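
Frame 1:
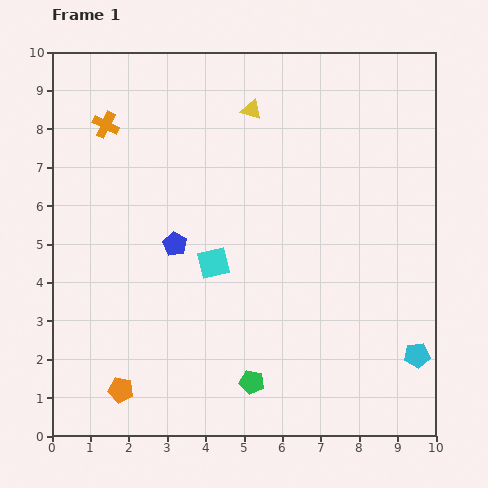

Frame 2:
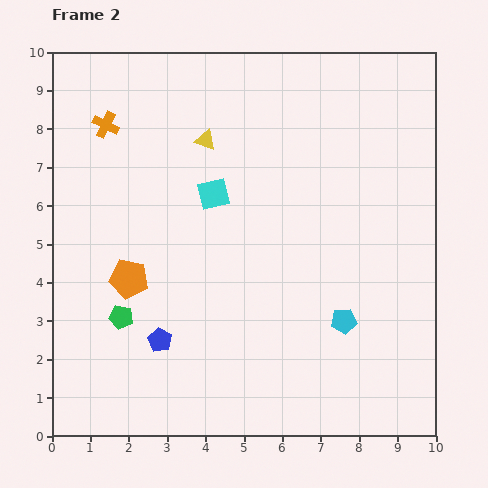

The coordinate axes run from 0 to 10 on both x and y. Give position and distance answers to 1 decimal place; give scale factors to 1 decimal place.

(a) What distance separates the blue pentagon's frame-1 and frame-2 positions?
2.5

The blue pentagon moved from (3.2, 5.0) to (2.8, 2.5), a distance of √(0.4² + 2.5²) ≈ 2.5.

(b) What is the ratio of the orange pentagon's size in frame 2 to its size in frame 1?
1.6×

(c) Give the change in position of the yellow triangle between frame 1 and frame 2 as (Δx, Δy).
(-1.2, -0.8)

The yellow triangle was at (5.2, 8.5) in frame 1 and (4.0, 7.7) in frame 2.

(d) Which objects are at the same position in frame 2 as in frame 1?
the orange cross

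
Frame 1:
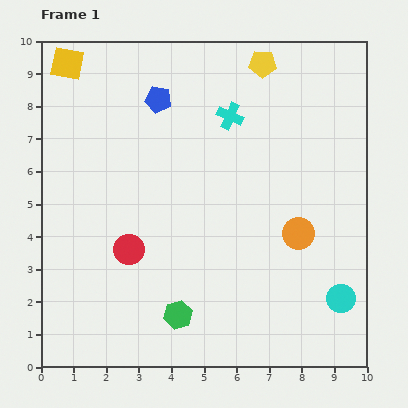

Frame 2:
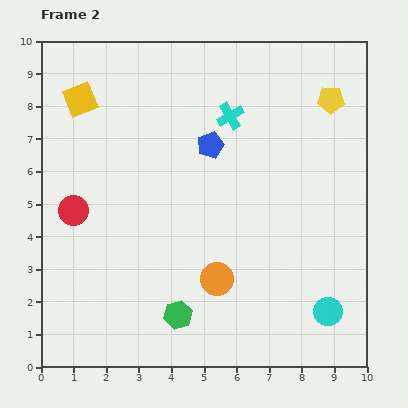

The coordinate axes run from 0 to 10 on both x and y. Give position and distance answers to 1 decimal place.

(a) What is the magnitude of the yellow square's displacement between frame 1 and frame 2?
1.2

The yellow square moved from (0.8, 9.3) to (1.2, 8.2), a distance of √(0.4² + 1.1²) ≈ 1.2.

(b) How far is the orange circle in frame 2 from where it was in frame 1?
2.9

The orange circle moved from (7.9, 4.1) to (5.4, 2.7), a distance of √(2.5² + 1.4²) ≈ 2.9.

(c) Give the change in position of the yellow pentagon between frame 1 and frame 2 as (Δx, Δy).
(2.1, -1.1)

The yellow pentagon was at (6.8, 9.3) in frame 1 and (8.9, 8.2) in frame 2.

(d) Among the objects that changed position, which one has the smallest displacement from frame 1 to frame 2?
the cyan circle

(moved 0.6)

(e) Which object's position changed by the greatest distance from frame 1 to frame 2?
the orange circle

(moved 2.9; next 2.4)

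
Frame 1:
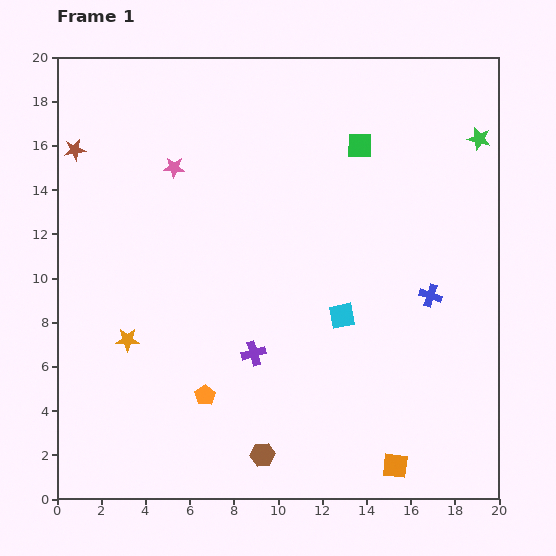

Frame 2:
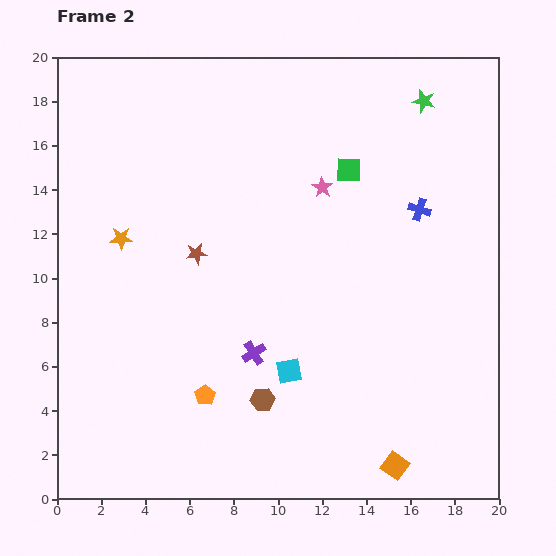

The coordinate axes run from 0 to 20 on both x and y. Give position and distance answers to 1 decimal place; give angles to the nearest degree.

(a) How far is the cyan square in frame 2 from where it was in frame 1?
3.5

The cyan square moved from (12.9, 8.3) to (10.5, 5.8), a distance of √(2.4² + 2.5²) ≈ 3.5.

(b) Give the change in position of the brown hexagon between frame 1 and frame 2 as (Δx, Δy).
(0.0, 2.5)

The brown hexagon was at (9.3, 2.0) in frame 1 and (9.3, 4.5) in frame 2.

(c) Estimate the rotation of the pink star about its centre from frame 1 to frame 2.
30° clockwise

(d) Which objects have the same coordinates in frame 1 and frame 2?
the purple cross, the orange square, the orange pentagon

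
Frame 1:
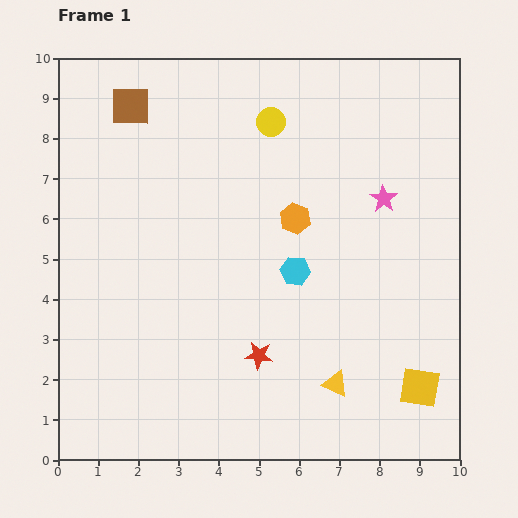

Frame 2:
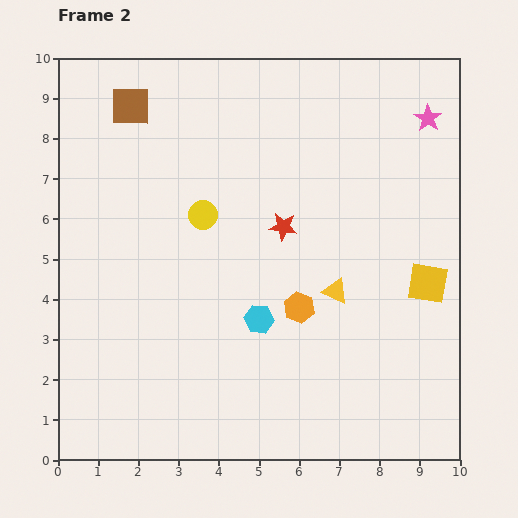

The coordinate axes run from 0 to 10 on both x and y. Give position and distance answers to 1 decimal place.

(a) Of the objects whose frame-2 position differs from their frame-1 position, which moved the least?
the cyan hexagon

(moved 1.5)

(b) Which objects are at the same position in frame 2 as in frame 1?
the brown square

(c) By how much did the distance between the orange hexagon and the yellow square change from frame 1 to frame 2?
-1.9

Distance in frame 1: 5.2. Distance in frame 2: 3.3.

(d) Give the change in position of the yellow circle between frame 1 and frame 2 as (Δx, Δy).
(-1.7, -2.3)

The yellow circle was at (5.3, 8.4) in frame 1 and (3.6, 6.1) in frame 2.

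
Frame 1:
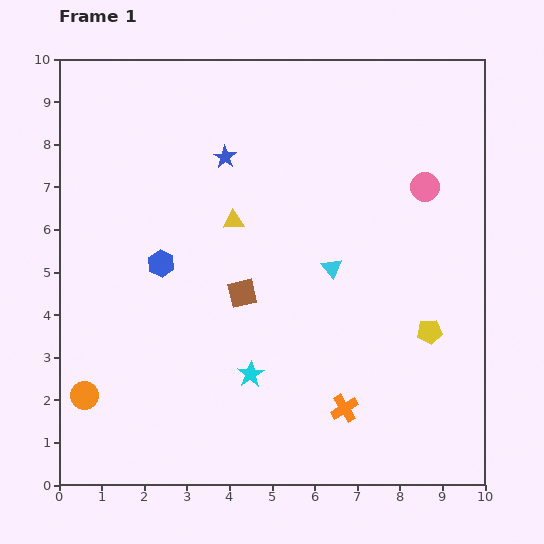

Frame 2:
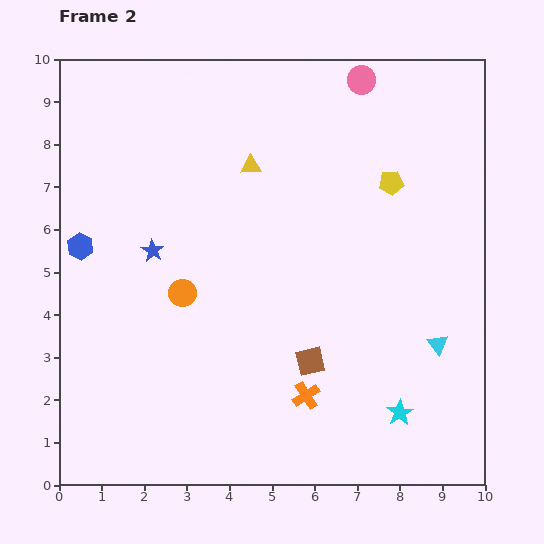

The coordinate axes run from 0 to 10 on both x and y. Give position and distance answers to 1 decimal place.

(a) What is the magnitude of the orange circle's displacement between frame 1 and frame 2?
3.3

The orange circle moved from (0.6, 2.1) to (2.9, 4.5), a distance of √(2.3² + 2.4²) ≈ 3.3.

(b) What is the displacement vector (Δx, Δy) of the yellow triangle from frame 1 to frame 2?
(0.4, 1.3)

The yellow triangle was at (4.1, 6.2) in frame 1 and (4.5, 7.5) in frame 2.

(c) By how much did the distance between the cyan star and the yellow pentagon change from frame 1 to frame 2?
+1.1

Distance in frame 1: 4.3. Distance in frame 2: 5.4.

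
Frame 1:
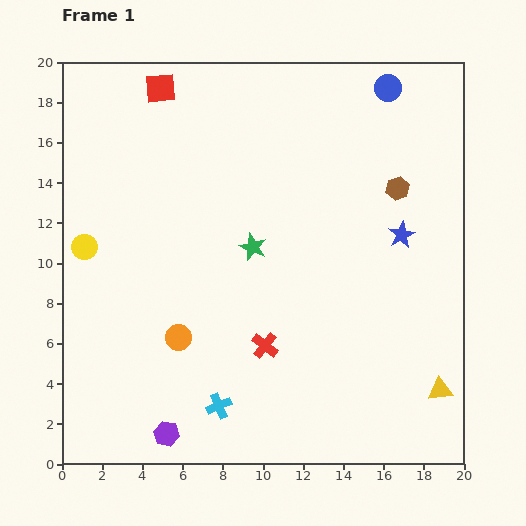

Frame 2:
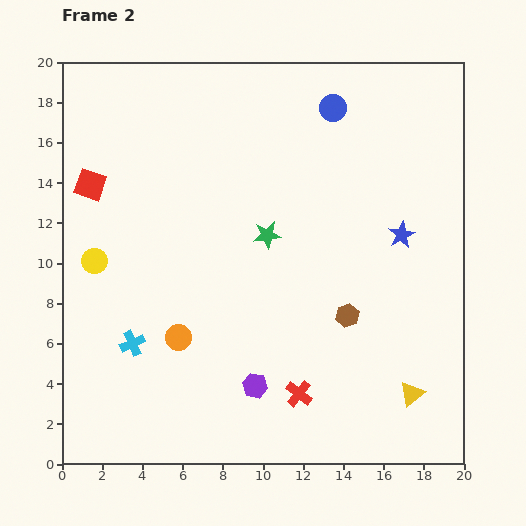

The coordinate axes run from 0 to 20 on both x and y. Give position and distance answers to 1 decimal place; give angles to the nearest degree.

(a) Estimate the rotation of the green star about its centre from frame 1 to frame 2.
29° counter-clockwise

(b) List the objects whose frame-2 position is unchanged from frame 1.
the blue star, the orange circle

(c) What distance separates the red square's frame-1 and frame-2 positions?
5.9

The red square moved from (4.9, 18.7) to (1.4, 13.9), a distance of √(3.5² + 4.8²) ≈ 5.9.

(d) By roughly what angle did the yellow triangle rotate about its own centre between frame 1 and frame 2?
34° counter-clockwise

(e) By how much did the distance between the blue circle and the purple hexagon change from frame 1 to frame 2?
-6.1

Distance in frame 1: 20.4. Distance in frame 2: 14.3.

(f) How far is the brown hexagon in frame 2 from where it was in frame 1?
6.8

The brown hexagon moved from (16.7, 13.7) to (14.2, 7.4), a distance of √(2.5² + 6.3²) ≈ 6.8.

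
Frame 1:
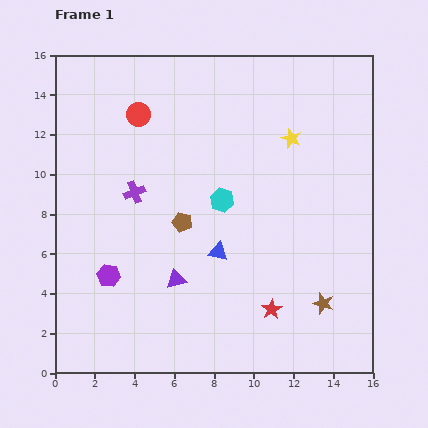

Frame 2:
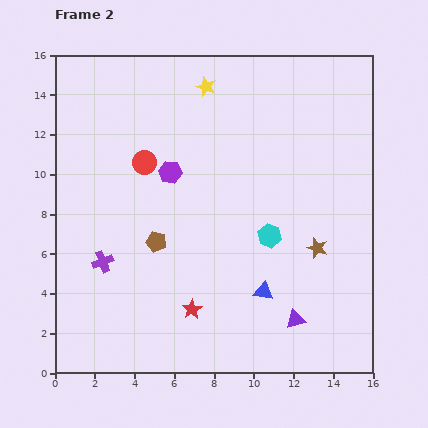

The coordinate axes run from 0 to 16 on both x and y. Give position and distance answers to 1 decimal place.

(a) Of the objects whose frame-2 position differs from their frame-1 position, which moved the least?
the brown pentagon

(moved 1.6)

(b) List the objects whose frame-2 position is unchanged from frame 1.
none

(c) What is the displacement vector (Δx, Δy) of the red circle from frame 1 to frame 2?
(0.3, -2.4)

The red circle was at (4.2, 13.0) in frame 1 and (4.5, 10.6) in frame 2.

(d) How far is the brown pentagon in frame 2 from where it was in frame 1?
1.6

The brown pentagon moved from (6.4, 7.6) to (5.1, 6.6), a distance of √(1.3² + 1.0²) ≈ 1.6.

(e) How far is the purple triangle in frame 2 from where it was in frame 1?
6.3

The purple triangle moved from (6.1, 4.7) to (12.1, 2.7), a distance of √(6.0² + 2.0²) ≈ 6.3.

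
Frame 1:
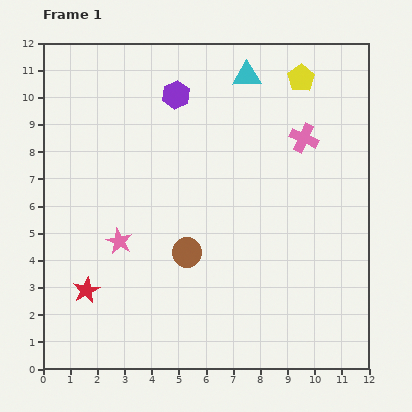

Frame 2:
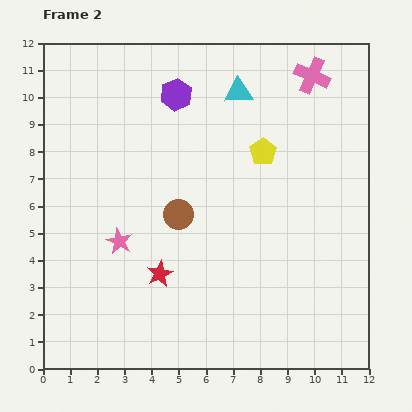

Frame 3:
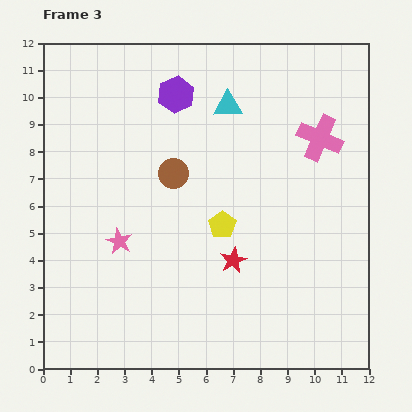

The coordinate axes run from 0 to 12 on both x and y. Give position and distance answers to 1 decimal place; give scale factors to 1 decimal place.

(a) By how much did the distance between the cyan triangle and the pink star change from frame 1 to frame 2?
-0.7

Distance in frame 1: 7.7. Distance in frame 2: 7.0.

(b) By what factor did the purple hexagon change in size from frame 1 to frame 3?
1.3×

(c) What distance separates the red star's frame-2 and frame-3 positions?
2.7

The red star moved from (4.3, 3.5) to (7.0, 4.0), a distance of √(2.7² + 0.5²) ≈ 2.7.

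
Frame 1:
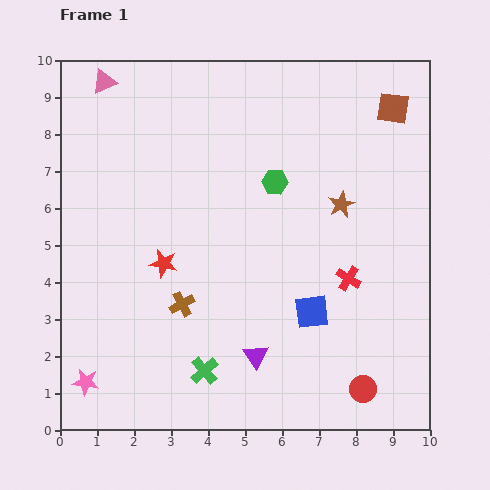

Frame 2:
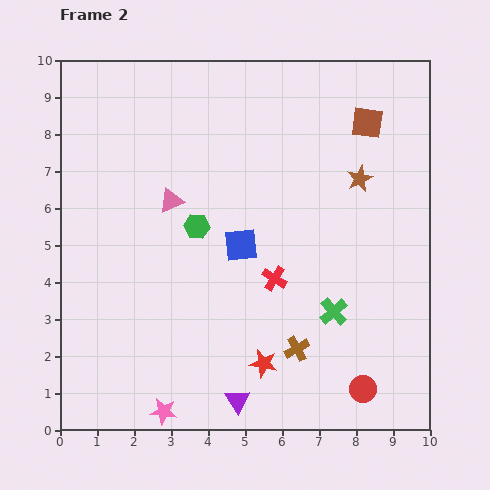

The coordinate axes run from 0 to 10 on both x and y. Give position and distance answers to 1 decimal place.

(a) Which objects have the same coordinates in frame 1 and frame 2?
the red circle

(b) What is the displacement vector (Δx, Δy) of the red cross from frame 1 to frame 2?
(-2.0, 0.0)

The red cross was at (7.8, 4.1) in frame 1 and (5.8, 4.1) in frame 2.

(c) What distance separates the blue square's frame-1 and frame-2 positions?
2.6

The blue square moved from (6.8, 3.2) to (4.9, 5.0), a distance of √(1.9² + 1.8²) ≈ 2.6.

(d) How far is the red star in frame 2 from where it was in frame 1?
3.8

The red star moved from (2.8, 4.5) to (5.5, 1.8), a distance of √(2.7² + 2.7²) ≈ 3.8.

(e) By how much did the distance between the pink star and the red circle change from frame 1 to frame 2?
-2.1

Distance in frame 1: 7.5. Distance in frame 2: 5.4.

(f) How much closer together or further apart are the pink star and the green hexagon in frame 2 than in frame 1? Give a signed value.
-2.3

Distance in frame 1: 7.4. Distance in frame 2: 5.1.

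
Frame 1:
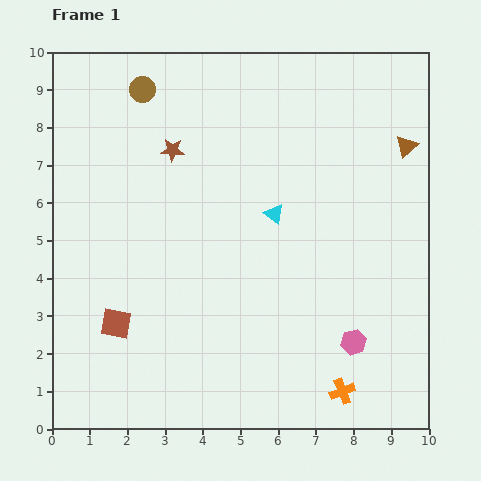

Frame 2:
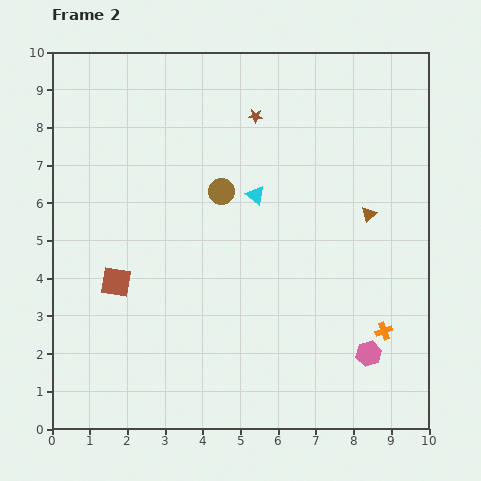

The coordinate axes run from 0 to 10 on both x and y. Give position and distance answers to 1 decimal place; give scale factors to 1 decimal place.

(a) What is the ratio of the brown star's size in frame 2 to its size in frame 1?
0.6×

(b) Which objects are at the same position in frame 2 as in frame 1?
none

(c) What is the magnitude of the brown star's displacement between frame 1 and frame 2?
2.4

The brown star moved from (3.2, 7.4) to (5.4, 8.3), a distance of √(2.2² + 0.9²) ≈ 2.4.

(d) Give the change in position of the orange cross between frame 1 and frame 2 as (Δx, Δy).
(1.1, 1.6)

The orange cross was at (7.7, 1.0) in frame 1 and (8.8, 2.6) in frame 2.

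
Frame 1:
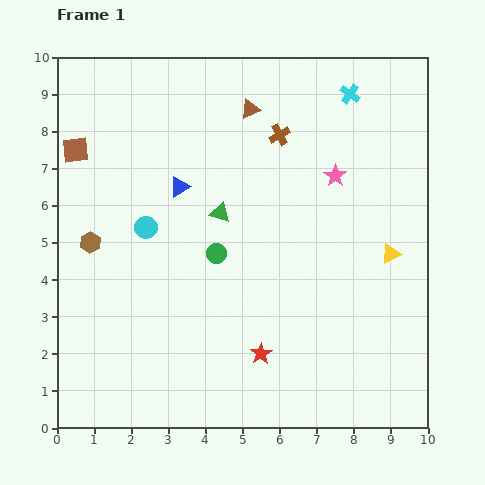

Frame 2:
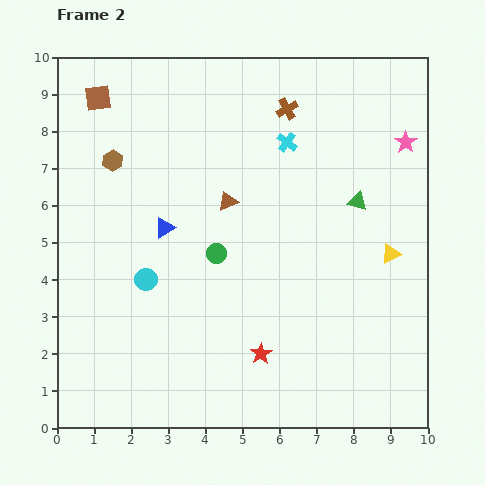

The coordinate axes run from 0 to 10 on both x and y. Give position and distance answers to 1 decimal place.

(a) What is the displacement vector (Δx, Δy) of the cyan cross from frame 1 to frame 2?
(-1.7, -1.3)

The cyan cross was at (7.9, 9.0) in frame 1 and (6.2, 7.7) in frame 2.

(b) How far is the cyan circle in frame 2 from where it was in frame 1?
1.4

The cyan circle moved from (2.4, 5.4) to (2.4, 4.0), a distance of √(0.0² + 1.4²) ≈ 1.4.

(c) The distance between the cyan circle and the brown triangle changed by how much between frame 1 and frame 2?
-1.3

Distance in frame 1: 4.3. Distance in frame 2: 3.0.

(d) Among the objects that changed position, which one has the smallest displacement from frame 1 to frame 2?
the brown cross

(moved 0.7)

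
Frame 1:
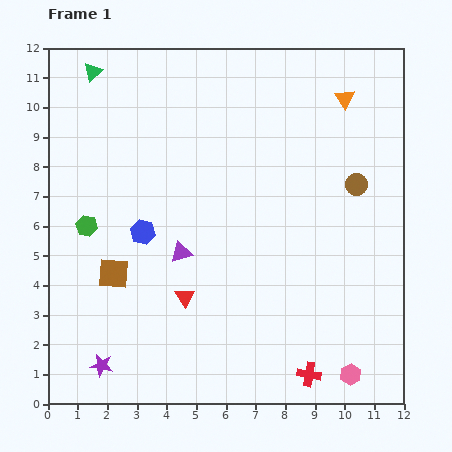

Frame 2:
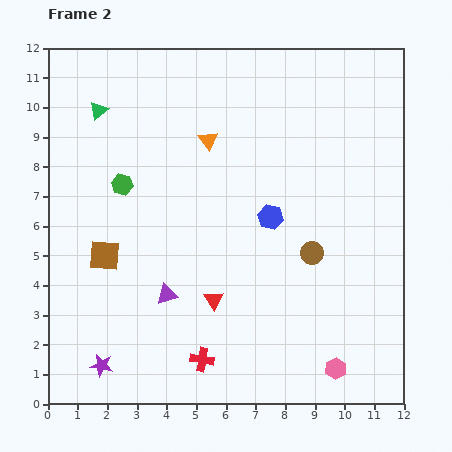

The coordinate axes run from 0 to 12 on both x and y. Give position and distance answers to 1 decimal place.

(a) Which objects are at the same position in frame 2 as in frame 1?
the purple star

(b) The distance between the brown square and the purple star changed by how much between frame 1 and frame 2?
+0.6

Distance in frame 1: 3.1. Distance in frame 2: 3.7.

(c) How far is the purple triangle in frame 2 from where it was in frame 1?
1.5

The purple triangle moved from (4.5, 5.1) to (4.0, 3.7), a distance of √(0.5² + 1.4²) ≈ 1.5.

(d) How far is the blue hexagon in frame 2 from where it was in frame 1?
4.3

The blue hexagon moved from (3.2, 5.8) to (7.5, 6.3), a distance of √(4.3² + 0.5²) ≈ 4.3.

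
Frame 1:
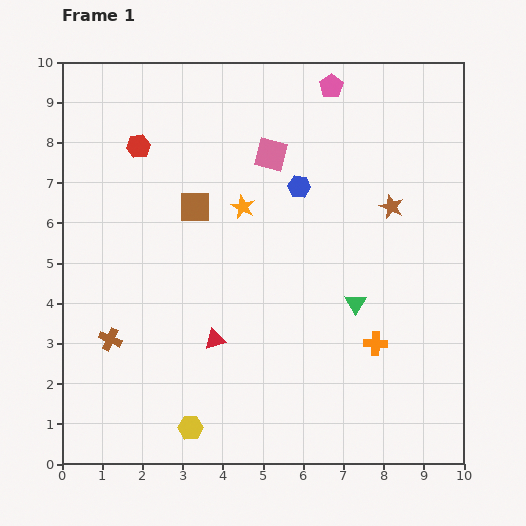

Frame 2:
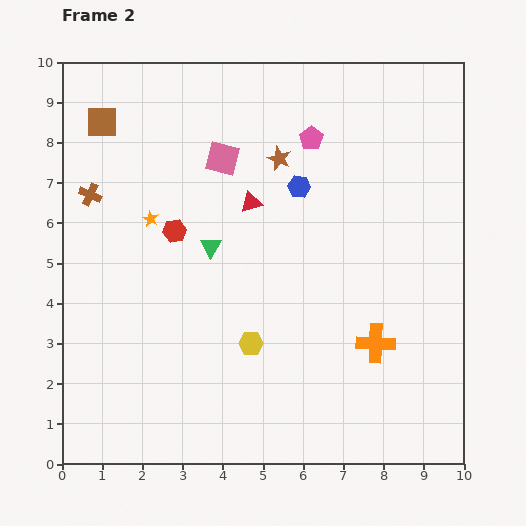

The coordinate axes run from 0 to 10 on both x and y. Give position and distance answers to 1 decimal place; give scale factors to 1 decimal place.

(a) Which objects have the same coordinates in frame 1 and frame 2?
the orange cross, the blue hexagon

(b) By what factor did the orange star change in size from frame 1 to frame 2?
0.7×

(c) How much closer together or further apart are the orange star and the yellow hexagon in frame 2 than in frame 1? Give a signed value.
-1.7

Distance in frame 1: 5.7. Distance in frame 2: 4.0.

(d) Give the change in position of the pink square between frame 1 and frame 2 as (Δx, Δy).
(-1.2, -0.1)

The pink square was at (5.2, 7.7) in frame 1 and (4.0, 7.6) in frame 2.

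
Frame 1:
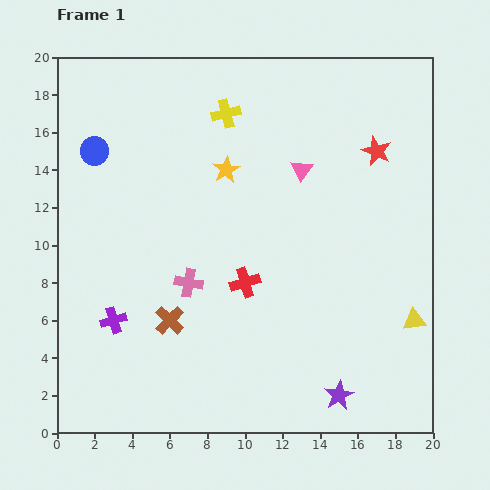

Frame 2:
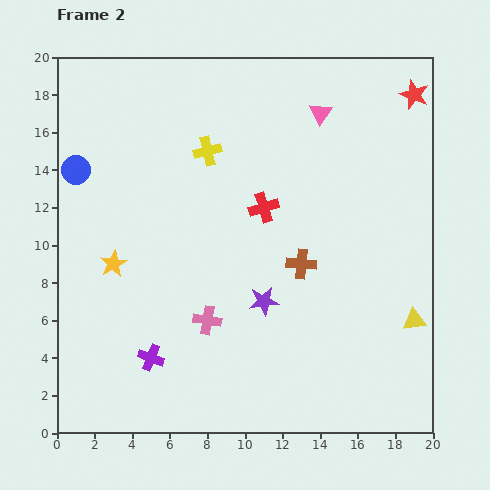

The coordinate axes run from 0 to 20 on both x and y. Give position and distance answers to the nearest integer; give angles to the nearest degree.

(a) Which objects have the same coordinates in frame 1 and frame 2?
the yellow triangle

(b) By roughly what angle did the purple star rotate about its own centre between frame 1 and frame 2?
22° clockwise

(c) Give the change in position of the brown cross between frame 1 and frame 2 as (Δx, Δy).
(7, 3)

The brown cross was at (6, 6) in frame 1 and (13, 9) in frame 2.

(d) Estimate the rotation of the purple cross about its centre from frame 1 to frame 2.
38° clockwise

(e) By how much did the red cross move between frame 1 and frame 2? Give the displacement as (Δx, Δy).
(1, 4)

The red cross was at (10, 8) in frame 1 and (11, 12) in frame 2.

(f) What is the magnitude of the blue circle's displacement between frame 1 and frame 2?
1

The blue circle moved from (2, 15) to (1, 14), a distance of √(1² + 1²) ≈ 1.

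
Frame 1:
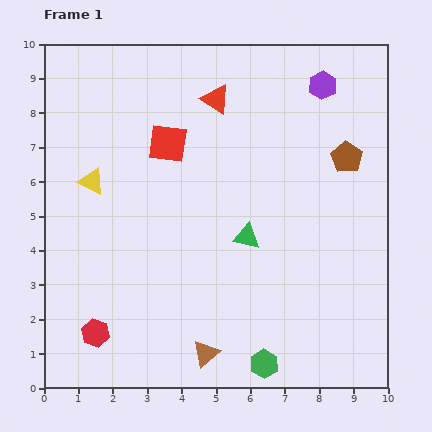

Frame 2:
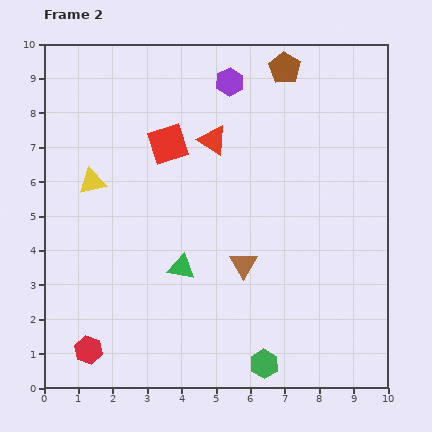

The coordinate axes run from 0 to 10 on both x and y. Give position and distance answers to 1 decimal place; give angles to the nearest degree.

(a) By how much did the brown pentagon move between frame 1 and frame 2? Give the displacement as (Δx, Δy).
(-1.8, 2.6)

The brown pentagon was at (8.8, 6.7) in frame 1 and (7.0, 9.3) in frame 2.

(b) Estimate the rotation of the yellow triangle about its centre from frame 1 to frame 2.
38° counter-clockwise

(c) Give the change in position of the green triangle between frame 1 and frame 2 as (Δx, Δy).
(-1.9, -0.9)

The green triangle was at (5.9, 4.4) in frame 1 and (4.0, 3.5) in frame 2.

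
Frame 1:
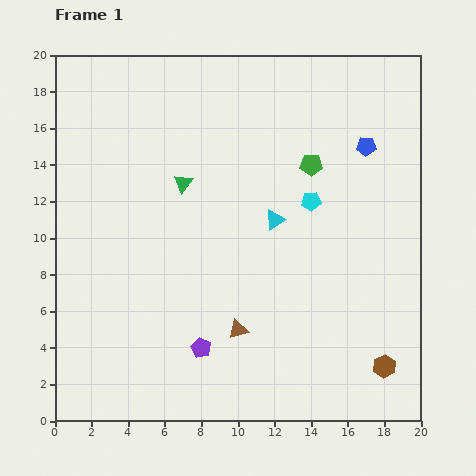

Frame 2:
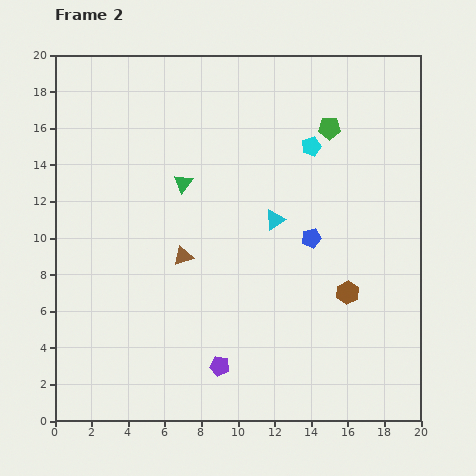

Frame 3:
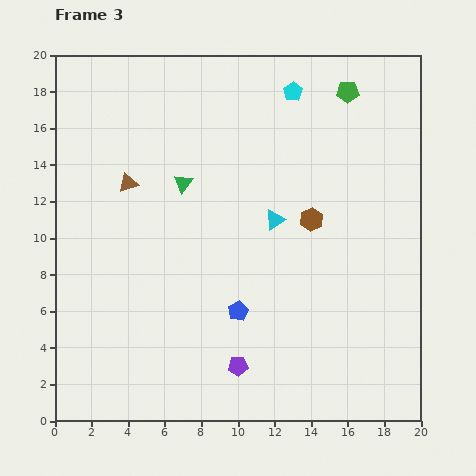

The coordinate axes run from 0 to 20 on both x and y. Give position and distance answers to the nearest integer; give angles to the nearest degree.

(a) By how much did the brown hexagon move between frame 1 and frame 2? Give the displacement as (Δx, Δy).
(-2, 4)

The brown hexagon was at (18, 3) in frame 1 and (16, 7) in frame 2.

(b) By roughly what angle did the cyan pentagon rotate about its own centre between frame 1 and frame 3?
31° counter-clockwise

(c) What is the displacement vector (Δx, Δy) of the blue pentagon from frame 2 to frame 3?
(-4, -4)

The blue pentagon was at (14, 10) in frame 2 and (10, 6) in frame 3.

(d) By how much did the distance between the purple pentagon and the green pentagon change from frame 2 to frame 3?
+2

Distance in frame 2: 14. Distance in frame 3: 16.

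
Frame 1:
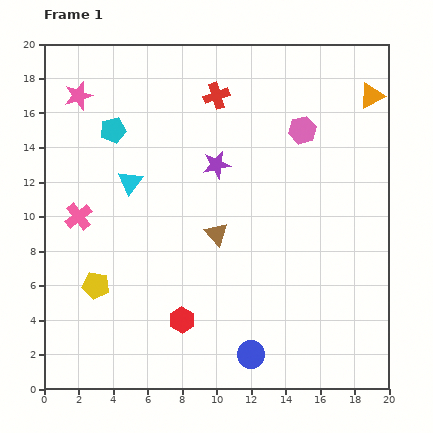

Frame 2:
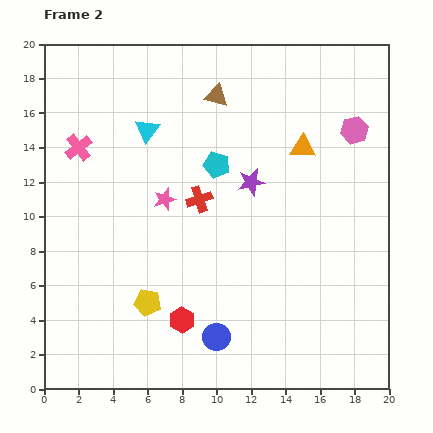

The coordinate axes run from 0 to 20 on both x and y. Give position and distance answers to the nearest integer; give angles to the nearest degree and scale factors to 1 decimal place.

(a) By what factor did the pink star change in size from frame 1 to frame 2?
0.8×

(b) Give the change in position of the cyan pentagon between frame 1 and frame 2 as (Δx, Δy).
(6, -2)

The cyan pentagon was at (4, 15) in frame 1 and (10, 13) in frame 2.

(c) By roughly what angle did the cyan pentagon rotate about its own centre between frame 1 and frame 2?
27° clockwise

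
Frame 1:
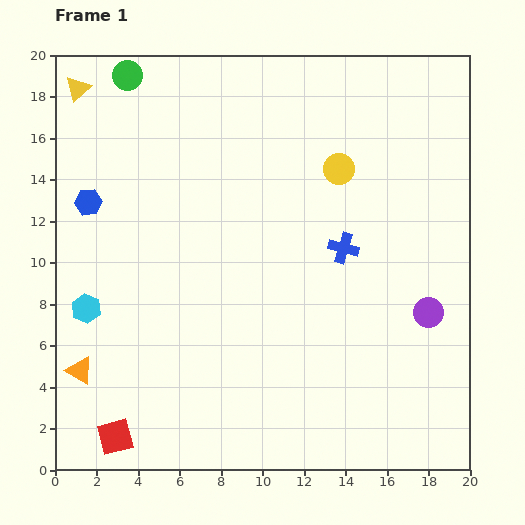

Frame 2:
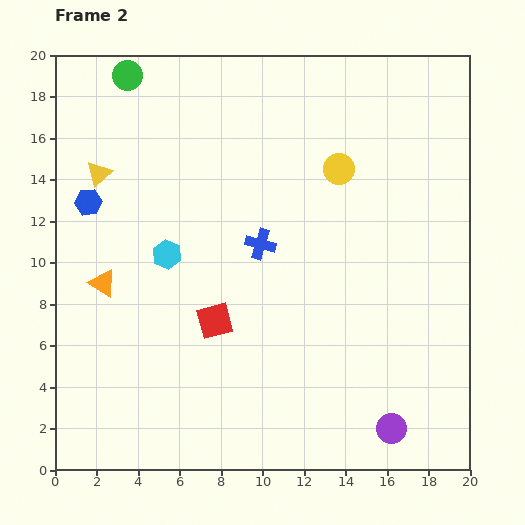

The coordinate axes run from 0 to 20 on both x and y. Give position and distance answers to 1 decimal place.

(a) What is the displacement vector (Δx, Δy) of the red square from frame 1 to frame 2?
(4.8, 5.6)

The red square was at (2.9, 1.6) in frame 1 and (7.7, 7.2) in frame 2.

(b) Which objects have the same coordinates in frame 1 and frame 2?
the yellow circle, the green circle, the blue hexagon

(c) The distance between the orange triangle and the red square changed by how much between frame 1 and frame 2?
+2.1

Distance in frame 1: 3.6. Distance in frame 2: 5.7.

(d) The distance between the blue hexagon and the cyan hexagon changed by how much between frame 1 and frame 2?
-0.6

Distance in frame 1: 5.1. Distance in frame 2: 4.5.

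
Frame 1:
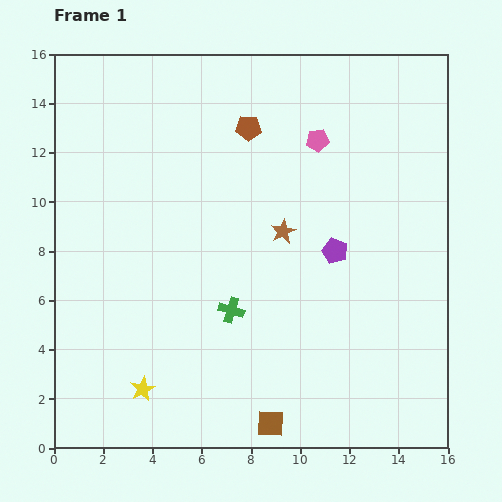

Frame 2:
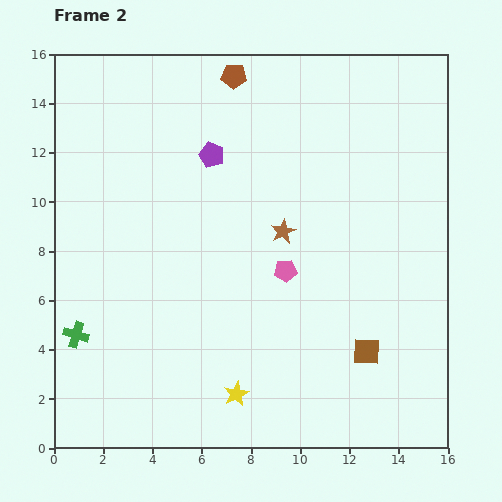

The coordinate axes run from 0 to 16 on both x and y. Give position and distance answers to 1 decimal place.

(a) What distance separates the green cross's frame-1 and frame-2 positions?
6.4

The green cross moved from (7.2, 5.6) to (0.9, 4.6), a distance of √(6.3² + 1.0²) ≈ 6.4.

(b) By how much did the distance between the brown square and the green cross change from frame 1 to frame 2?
+6.9

Distance in frame 1: 4.9. Distance in frame 2: 11.8.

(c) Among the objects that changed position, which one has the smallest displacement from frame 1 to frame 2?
the brown pentagon

(moved 2.2)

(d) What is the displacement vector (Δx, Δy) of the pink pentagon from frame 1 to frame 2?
(-1.3, -5.3)

The pink pentagon was at (10.7, 12.5) in frame 1 and (9.4, 7.2) in frame 2.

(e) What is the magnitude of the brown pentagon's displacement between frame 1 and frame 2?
2.2

The brown pentagon moved from (7.9, 13.0) to (7.3, 15.1), a distance of √(0.6² + 2.1²) ≈ 2.2.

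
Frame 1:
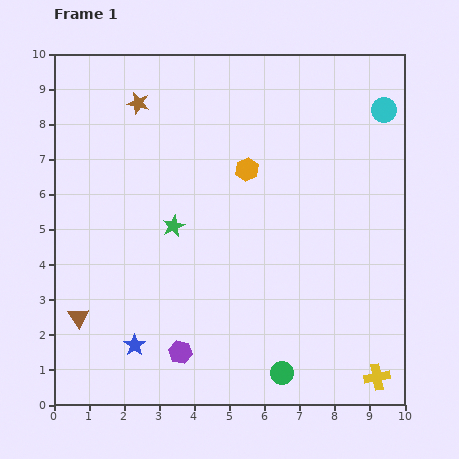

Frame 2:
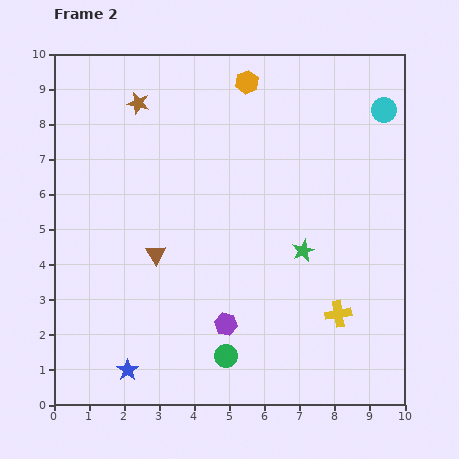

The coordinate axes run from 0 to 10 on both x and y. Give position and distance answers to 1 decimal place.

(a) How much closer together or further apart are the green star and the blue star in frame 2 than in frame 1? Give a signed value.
+2.4

Distance in frame 1: 3.6. Distance in frame 2: 6.0.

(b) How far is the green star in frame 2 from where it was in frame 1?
3.8

The green star moved from (3.4, 5.1) to (7.1, 4.4), a distance of √(3.7² + 0.7²) ≈ 3.8.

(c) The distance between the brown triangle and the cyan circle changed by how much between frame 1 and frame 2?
-2.8

Distance in frame 1: 10.5. Distance in frame 2: 7.7.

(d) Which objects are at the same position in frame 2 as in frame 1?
the cyan circle, the brown star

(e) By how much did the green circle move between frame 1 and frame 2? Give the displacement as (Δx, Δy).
(-1.6, 0.5)

The green circle was at (6.5, 0.9) in frame 1 and (4.9, 1.4) in frame 2.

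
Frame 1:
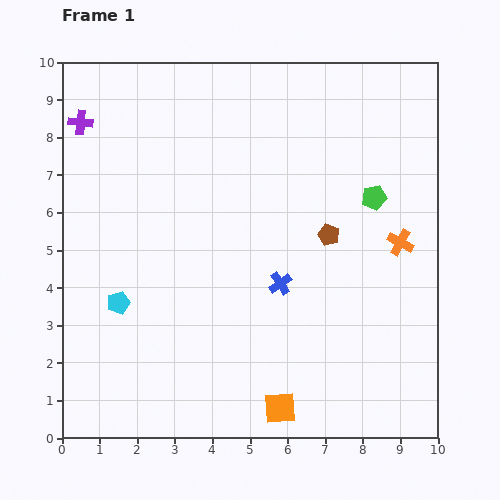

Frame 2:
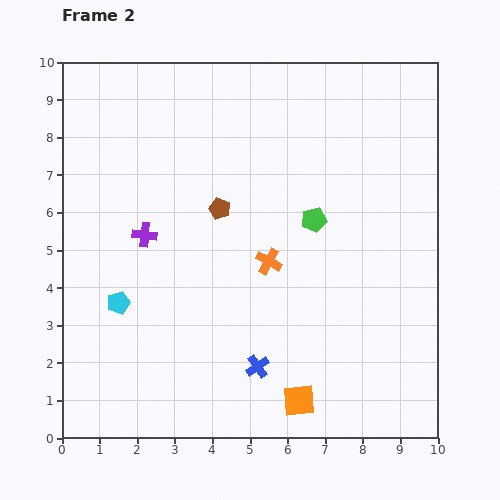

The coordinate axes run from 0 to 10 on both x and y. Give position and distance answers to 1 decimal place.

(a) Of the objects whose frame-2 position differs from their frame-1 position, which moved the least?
the orange square

(moved 0.5)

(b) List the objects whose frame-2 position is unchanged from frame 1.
the cyan pentagon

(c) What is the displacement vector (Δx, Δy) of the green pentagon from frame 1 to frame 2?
(-1.6, -0.6)

The green pentagon was at (8.3, 6.4) in frame 1 and (6.7, 5.8) in frame 2.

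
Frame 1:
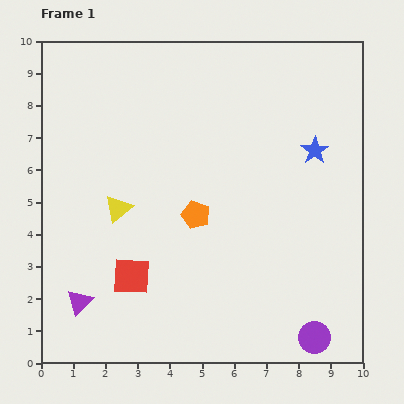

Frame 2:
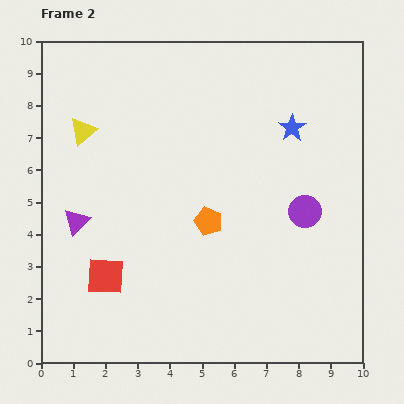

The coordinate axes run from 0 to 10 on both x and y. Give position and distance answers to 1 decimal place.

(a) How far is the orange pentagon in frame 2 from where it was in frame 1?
0.4

The orange pentagon moved from (4.8, 4.6) to (5.2, 4.4), a distance of √(0.4² + 0.2²) ≈ 0.4.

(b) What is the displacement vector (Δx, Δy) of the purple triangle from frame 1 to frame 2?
(-0.1, 2.5)

The purple triangle was at (1.2, 1.9) in frame 1 and (1.1, 4.4) in frame 2.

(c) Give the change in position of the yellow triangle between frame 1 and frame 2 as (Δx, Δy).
(-1.1, 2.4)

The yellow triangle was at (2.4, 4.8) in frame 1 and (1.3, 7.2) in frame 2.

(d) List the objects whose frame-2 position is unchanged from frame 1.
none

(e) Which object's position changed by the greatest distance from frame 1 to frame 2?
the purple circle

(moved 3.9; next 2.6)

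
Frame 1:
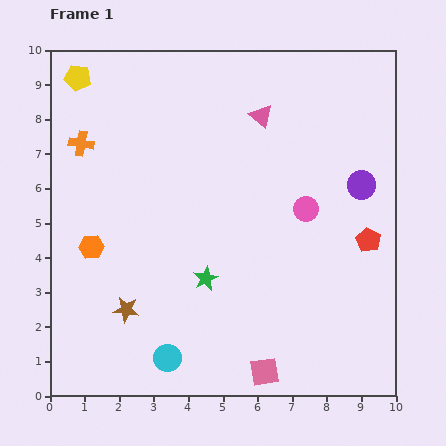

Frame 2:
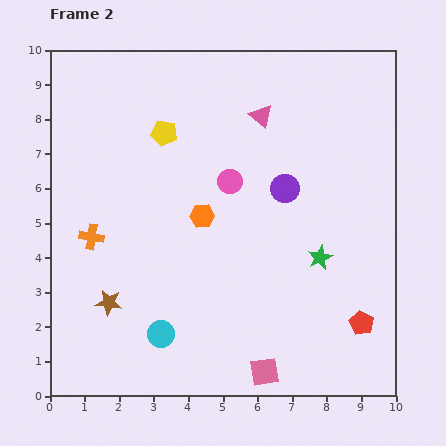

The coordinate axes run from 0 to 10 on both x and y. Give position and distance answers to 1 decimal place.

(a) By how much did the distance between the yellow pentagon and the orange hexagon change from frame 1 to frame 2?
-2.3

Distance in frame 1: 4.9. Distance in frame 2: 2.6.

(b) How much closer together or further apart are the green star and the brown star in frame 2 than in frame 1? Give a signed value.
+3.7

Distance in frame 1: 2.5. Distance in frame 2: 6.2.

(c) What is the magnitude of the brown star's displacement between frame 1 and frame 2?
0.5

The brown star moved from (2.2, 2.5) to (1.7, 2.7), a distance of √(0.5² + 0.2²) ≈ 0.5.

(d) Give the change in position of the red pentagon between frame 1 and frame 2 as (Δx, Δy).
(-0.2, -2.4)

The red pentagon was at (9.2, 4.5) in frame 1 and (9.0, 2.1) in frame 2.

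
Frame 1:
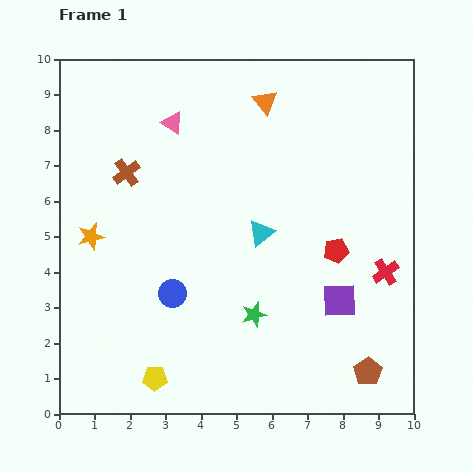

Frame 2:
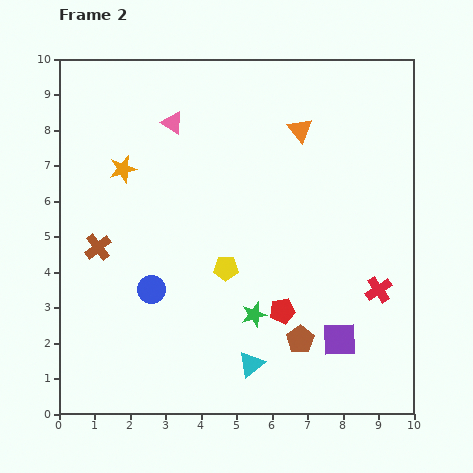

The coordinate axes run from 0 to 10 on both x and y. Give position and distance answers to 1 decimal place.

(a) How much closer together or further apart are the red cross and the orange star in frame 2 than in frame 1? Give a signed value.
-0.4

Distance in frame 1: 8.4. Distance in frame 2: 8.0.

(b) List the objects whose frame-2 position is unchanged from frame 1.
the pink triangle, the green star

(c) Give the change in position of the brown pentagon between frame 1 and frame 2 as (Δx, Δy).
(-1.9, 0.9)

The brown pentagon was at (8.7, 1.2) in frame 1 and (6.8, 2.1) in frame 2.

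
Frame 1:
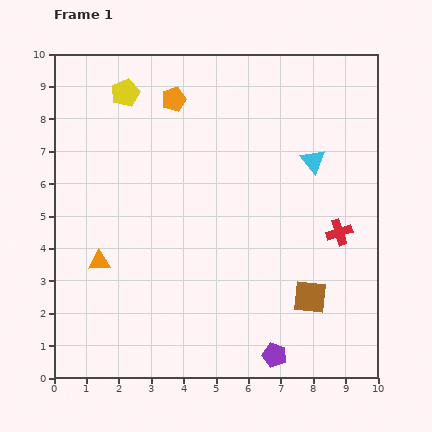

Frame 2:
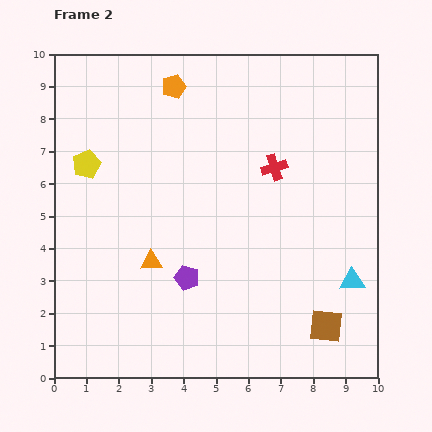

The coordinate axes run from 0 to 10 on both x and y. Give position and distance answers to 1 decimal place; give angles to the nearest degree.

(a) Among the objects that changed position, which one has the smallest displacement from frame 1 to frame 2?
the orange pentagon

(moved 0.4)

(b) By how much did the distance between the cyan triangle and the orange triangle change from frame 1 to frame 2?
-1.1

Distance in frame 1: 7.3. Distance in frame 2: 6.2.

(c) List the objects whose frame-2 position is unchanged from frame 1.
none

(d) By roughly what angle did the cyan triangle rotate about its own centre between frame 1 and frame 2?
54° counter-clockwise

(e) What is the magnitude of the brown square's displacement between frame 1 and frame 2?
1.0

The brown square moved from (7.9, 2.5) to (8.4, 1.6), a distance of √(0.5² + 0.9²) ≈ 1.0.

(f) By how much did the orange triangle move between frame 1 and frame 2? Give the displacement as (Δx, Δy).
(1.6, 0.0)

The orange triangle was at (1.4, 3.6) in frame 1 and (3.0, 3.6) in frame 2.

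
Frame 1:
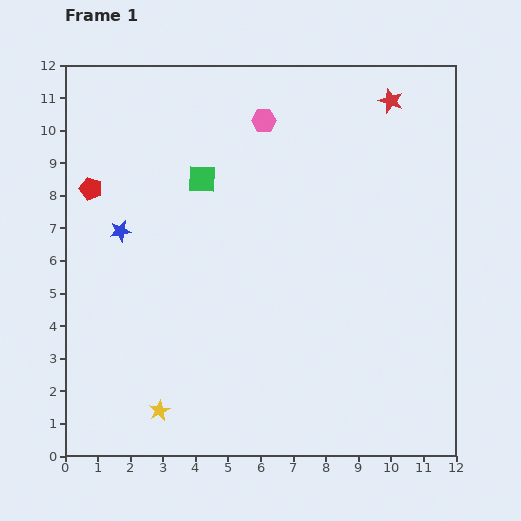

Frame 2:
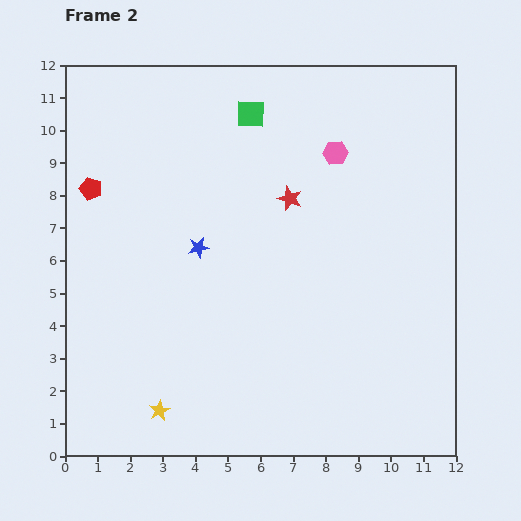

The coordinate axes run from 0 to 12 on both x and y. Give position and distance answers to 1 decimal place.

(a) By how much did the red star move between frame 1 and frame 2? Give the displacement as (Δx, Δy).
(-3.1, -3.0)

The red star was at (10.0, 10.9) in frame 1 and (6.9, 7.9) in frame 2.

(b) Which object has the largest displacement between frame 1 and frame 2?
the red star

(moved 4.3; next 2.5)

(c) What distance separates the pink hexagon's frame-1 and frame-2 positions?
2.4

The pink hexagon moved from (6.1, 10.3) to (8.3, 9.3), a distance of √(2.2² + 1.0²) ≈ 2.4.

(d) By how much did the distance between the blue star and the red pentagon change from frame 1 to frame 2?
+2.2

Distance in frame 1: 1.6. Distance in frame 2: 3.8.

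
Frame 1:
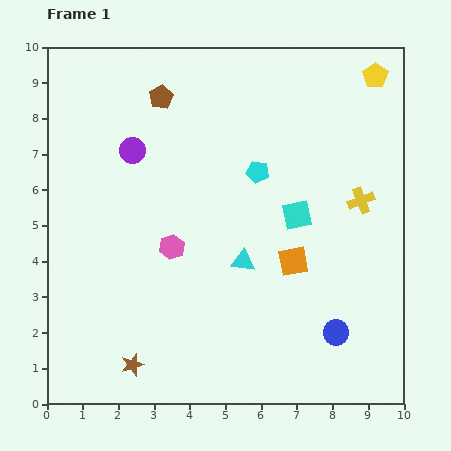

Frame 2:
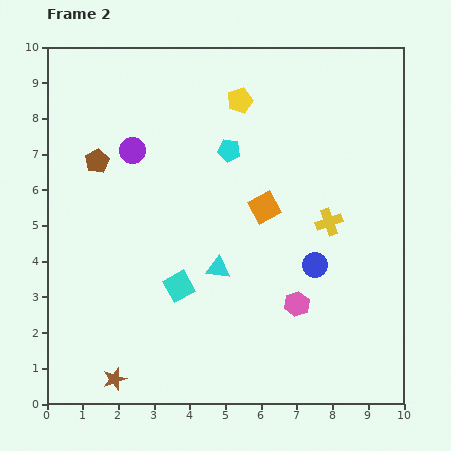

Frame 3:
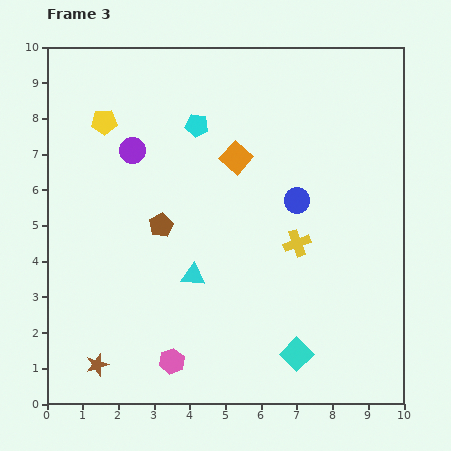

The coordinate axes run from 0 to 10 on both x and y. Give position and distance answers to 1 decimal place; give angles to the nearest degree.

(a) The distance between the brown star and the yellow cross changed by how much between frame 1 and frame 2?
-0.5

Distance in frame 1: 7.9. Distance in frame 2: 7.4.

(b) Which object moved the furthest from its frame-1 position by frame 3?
the yellow pentagon

(moved 7.7; next 3.9)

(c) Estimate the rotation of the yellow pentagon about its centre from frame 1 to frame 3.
31° clockwise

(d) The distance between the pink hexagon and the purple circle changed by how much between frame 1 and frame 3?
+3.1

Distance in frame 1: 2.9. Distance in frame 3: 6.0.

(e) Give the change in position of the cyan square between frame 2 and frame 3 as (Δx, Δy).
(3.3, -1.9)

The cyan square was at (3.7, 3.3) in frame 2 and (7.0, 1.4) in frame 3.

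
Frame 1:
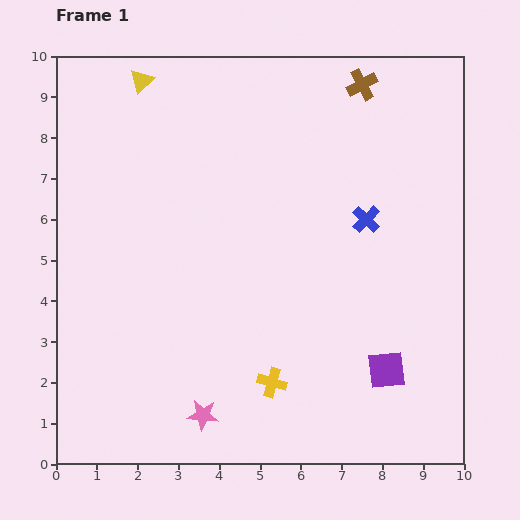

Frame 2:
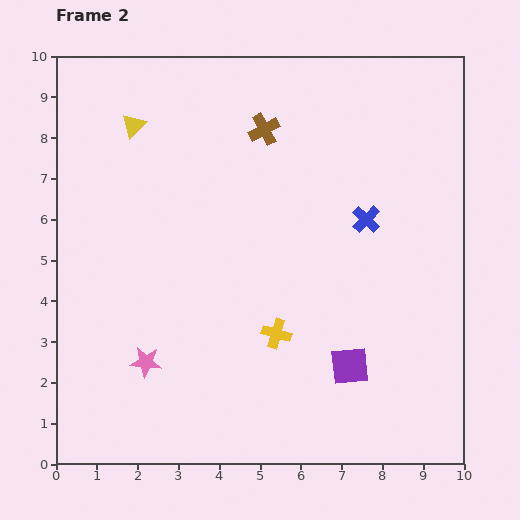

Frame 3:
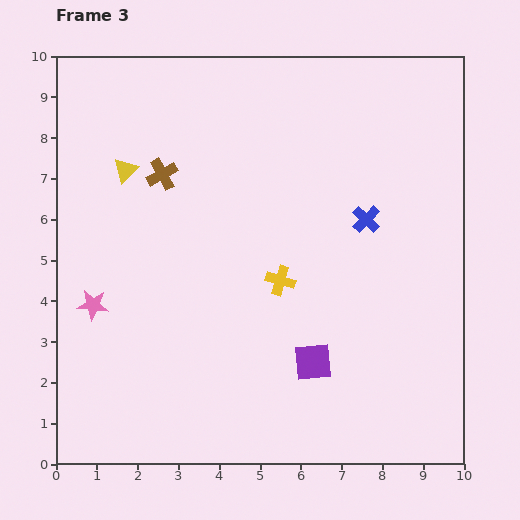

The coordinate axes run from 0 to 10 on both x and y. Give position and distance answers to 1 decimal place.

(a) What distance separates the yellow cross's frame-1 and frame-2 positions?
1.2

The yellow cross moved from (5.3, 2.0) to (5.4, 3.2), a distance of √(0.1² + 1.2²) ≈ 1.2.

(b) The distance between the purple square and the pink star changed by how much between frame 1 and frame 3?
+1.0

Distance in frame 1: 4.6. Distance in frame 3: 5.6.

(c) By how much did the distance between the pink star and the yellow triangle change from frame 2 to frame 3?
-2.4

Distance in frame 2: 5.8. Distance in frame 3: 3.4.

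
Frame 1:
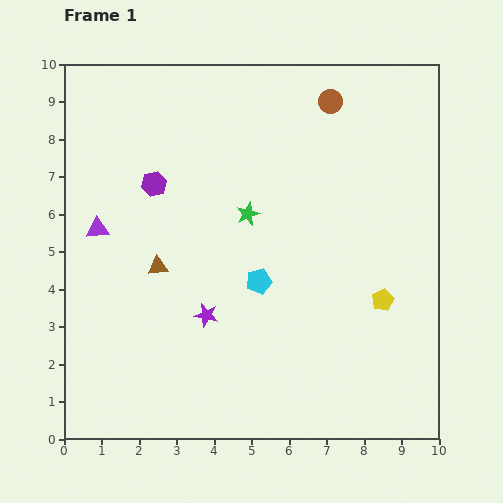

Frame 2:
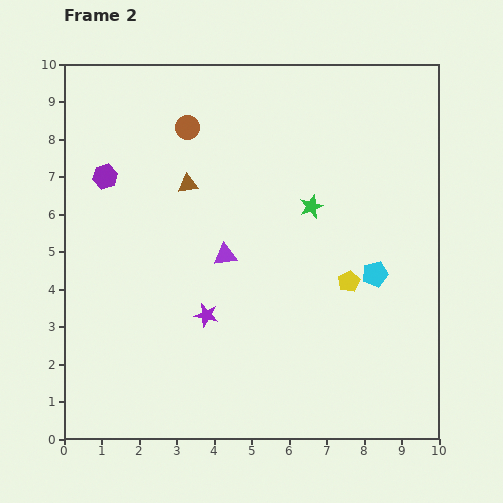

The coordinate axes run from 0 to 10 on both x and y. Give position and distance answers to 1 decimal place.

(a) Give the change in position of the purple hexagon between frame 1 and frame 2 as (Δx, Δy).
(-1.3, 0.2)

The purple hexagon was at (2.4, 6.8) in frame 1 and (1.1, 7.0) in frame 2.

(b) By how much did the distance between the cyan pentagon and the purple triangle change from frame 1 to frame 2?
-0.5

Distance in frame 1: 4.5. Distance in frame 2: 4.0.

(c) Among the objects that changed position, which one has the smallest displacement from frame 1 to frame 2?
the yellow pentagon

(moved 1.0)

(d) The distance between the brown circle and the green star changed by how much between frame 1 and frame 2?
+0.2

Distance in frame 1: 3.7. Distance in frame 2: 3.9.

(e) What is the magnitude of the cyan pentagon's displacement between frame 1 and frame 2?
3.1

The cyan pentagon moved from (5.2, 4.2) to (8.3, 4.4), a distance of √(3.1² + 0.2²) ≈ 3.1.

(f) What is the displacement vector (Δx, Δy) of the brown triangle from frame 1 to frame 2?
(0.8, 2.2)

The brown triangle was at (2.5, 4.6) in frame 1 and (3.3, 6.8) in frame 2.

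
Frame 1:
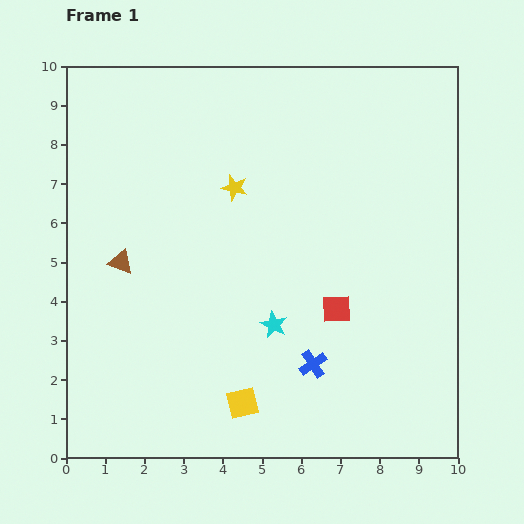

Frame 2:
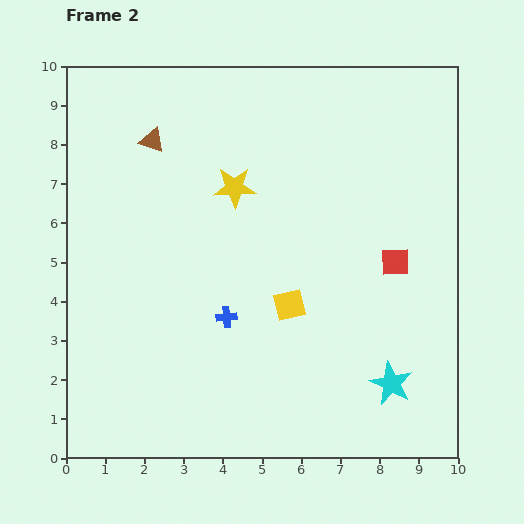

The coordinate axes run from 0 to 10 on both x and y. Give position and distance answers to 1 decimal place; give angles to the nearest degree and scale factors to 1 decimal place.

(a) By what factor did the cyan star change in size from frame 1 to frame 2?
1.6×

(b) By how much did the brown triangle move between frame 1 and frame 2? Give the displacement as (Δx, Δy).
(0.8, 3.1)

The brown triangle was at (1.4, 5.0) in frame 1 and (2.2, 8.1) in frame 2.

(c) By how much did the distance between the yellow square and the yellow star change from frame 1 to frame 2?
-2.2

Distance in frame 1: 5.5. Distance in frame 2: 3.3.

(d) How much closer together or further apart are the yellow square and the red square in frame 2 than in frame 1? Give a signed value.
-0.5

Distance in frame 1: 3.4. Distance in frame 2: 2.9.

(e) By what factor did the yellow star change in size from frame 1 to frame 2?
1.6×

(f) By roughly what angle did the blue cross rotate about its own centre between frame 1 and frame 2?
28° clockwise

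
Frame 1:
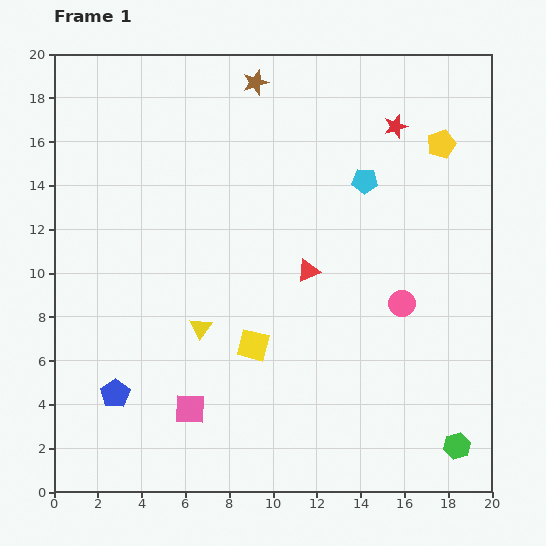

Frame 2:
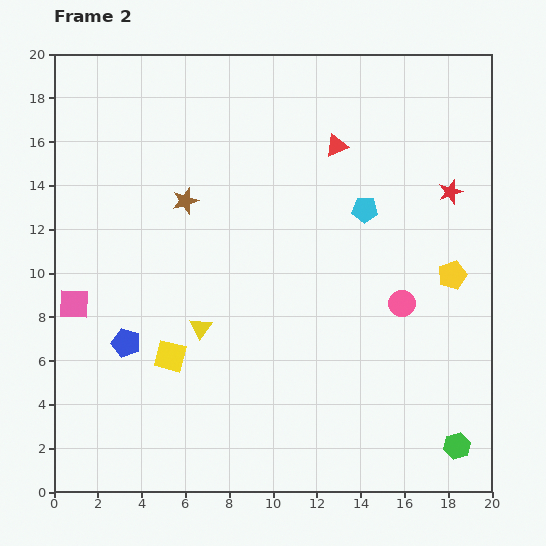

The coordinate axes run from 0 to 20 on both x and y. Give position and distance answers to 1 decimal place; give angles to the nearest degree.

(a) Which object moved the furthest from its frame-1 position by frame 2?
the pink square

(moved 7.2; next 6.3)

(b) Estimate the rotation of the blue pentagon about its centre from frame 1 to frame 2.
22° counter-clockwise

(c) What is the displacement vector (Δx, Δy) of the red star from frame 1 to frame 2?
(2.5, -3.0)

The red star was at (15.6, 16.7) in frame 1 and (18.1, 13.7) in frame 2.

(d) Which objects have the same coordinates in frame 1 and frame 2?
the pink circle, the green hexagon, the yellow triangle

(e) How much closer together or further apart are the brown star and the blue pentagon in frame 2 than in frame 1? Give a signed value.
-8.6

Distance in frame 1: 15.6. Distance in frame 2: 7.0.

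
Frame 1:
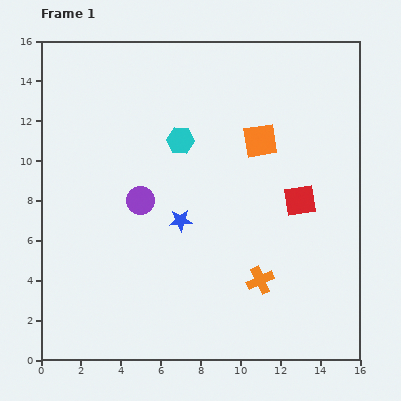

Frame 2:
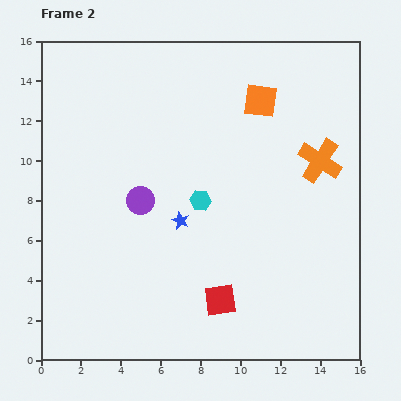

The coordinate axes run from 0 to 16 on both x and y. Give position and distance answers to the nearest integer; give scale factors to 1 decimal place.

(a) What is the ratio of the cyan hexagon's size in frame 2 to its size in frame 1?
0.8×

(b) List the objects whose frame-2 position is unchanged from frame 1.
the blue star, the purple circle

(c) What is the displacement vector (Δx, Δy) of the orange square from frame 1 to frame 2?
(0, 2)

The orange square was at (11, 11) in frame 1 and (11, 13) in frame 2.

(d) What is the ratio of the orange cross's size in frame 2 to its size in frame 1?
1.6×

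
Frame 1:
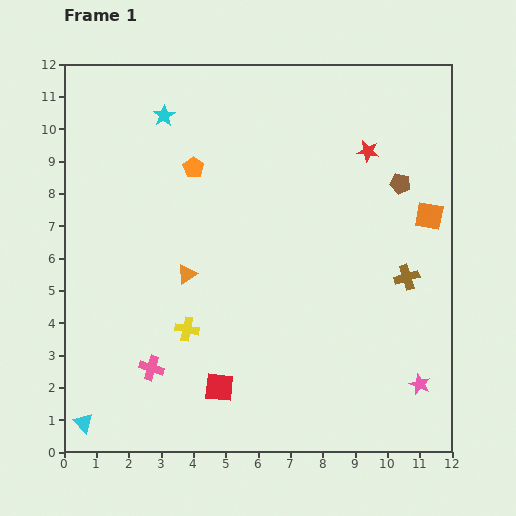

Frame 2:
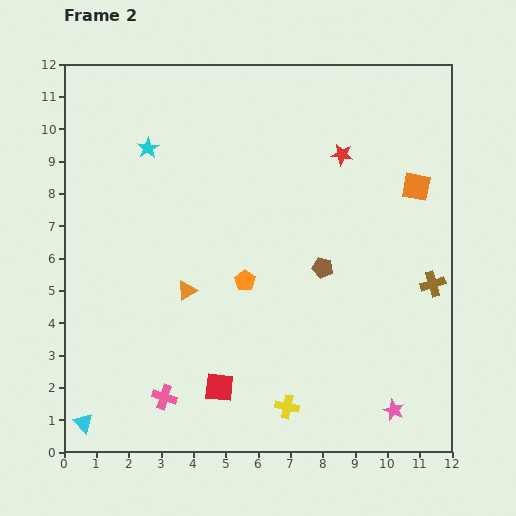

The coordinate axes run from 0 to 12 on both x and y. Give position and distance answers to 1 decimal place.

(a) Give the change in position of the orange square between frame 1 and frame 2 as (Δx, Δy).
(-0.4, 0.9)

The orange square was at (11.3, 7.3) in frame 1 and (10.9, 8.2) in frame 2.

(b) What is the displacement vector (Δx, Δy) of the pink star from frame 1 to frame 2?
(-0.8, -0.8)

The pink star was at (11.0, 2.1) in frame 1 and (10.2, 1.3) in frame 2.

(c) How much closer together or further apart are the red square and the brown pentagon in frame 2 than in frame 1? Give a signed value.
-3.5

Distance in frame 1: 8.4. Distance in frame 2: 4.9.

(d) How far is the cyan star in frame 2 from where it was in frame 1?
1.1

The cyan star moved from (3.1, 10.4) to (2.6, 9.4), a distance of √(0.5² + 1.0²) ≈ 1.1.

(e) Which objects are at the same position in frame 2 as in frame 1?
the red square, the cyan triangle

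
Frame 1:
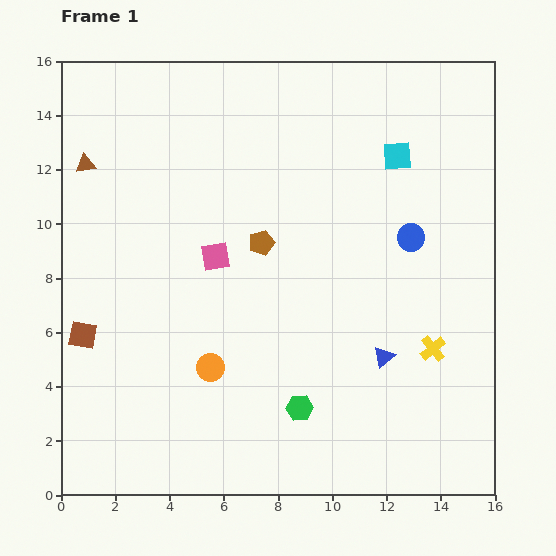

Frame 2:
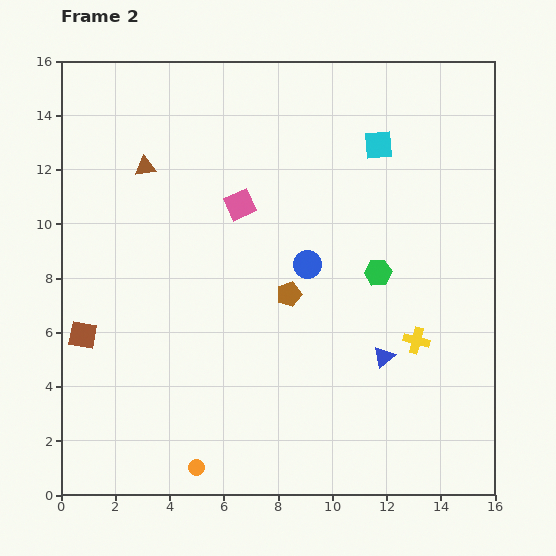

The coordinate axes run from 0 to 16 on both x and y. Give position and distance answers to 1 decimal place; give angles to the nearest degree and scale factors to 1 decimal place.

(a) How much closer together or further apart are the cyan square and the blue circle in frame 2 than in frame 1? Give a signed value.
+2.1

Distance in frame 1: 3.0. Distance in frame 2: 5.1.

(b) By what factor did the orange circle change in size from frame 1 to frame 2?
0.6×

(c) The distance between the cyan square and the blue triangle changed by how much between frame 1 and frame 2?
+0.4

Distance in frame 1: 7.4. Distance in frame 2: 7.8.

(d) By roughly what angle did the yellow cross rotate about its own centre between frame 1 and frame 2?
35° counter-clockwise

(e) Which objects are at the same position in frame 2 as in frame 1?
the blue triangle, the brown square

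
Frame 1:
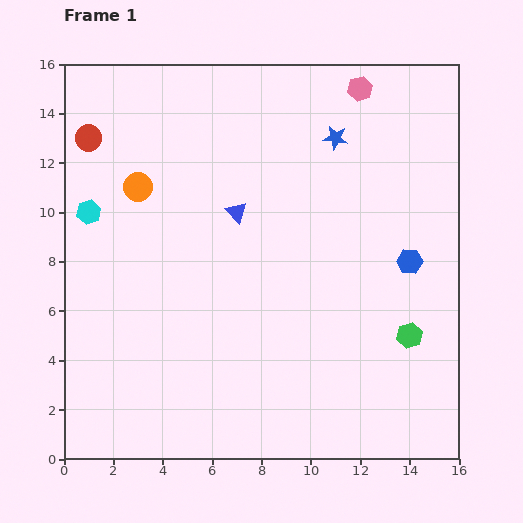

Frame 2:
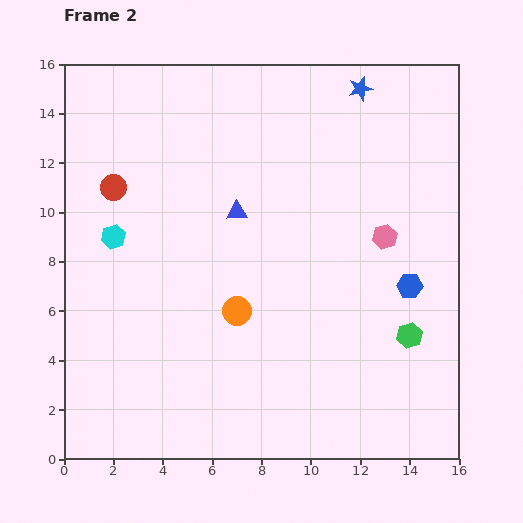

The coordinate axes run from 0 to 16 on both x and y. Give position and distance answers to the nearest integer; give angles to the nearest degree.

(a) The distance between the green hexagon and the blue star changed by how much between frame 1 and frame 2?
+1

Distance in frame 1: 9. Distance in frame 2: 10.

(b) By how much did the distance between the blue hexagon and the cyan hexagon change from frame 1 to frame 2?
-1

Distance in frame 1: 13. Distance in frame 2: 12.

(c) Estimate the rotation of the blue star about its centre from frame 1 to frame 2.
23° counter-clockwise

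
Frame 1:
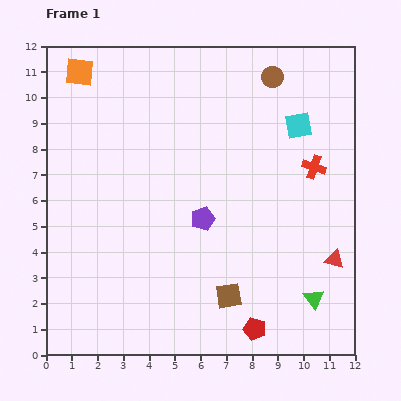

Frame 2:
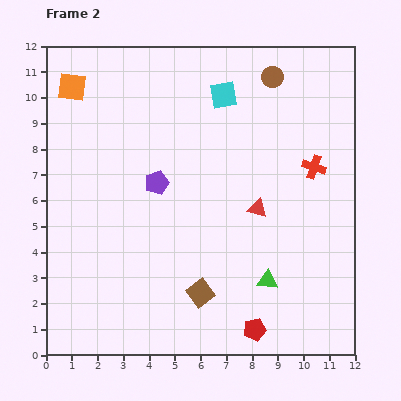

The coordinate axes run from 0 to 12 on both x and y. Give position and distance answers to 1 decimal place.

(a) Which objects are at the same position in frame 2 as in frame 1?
the red cross, the red pentagon, the brown circle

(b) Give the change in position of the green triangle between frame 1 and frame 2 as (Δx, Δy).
(-1.8, 0.7)

The green triangle was at (10.4, 2.2) in frame 1 and (8.6, 2.9) in frame 2.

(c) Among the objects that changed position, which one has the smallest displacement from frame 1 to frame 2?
the orange square

(moved 0.7)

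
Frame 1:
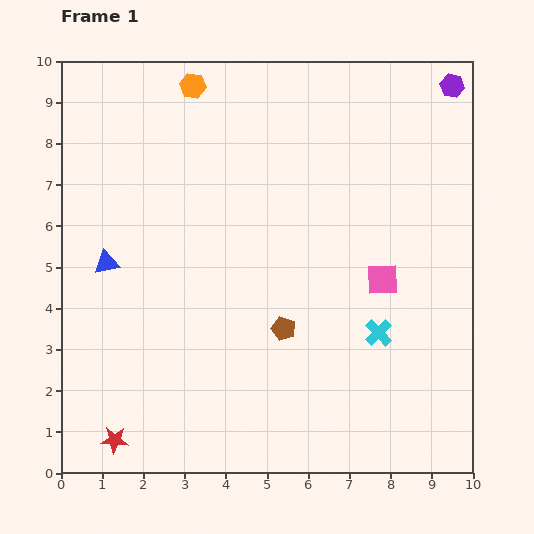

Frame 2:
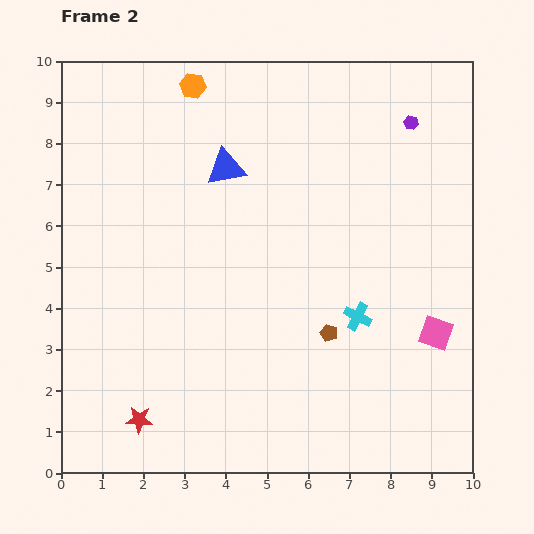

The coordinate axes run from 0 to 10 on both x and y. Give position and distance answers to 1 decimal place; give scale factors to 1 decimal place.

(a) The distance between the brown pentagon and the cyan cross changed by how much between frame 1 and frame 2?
-1.5

Distance in frame 1: 2.3. Distance in frame 2: 0.8.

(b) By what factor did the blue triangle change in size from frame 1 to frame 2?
1.5×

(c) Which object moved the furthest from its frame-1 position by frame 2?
the blue triangle

(moved 3.7; next 1.8)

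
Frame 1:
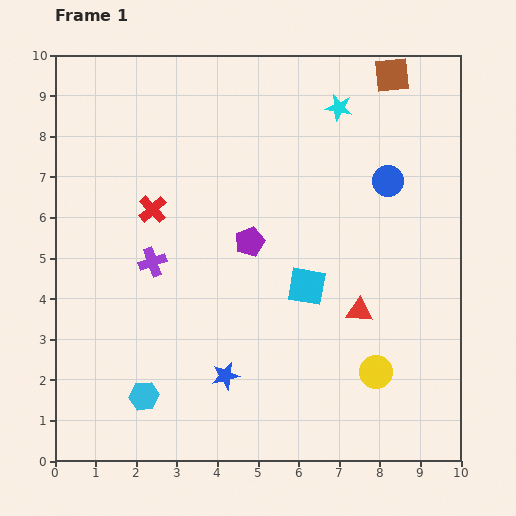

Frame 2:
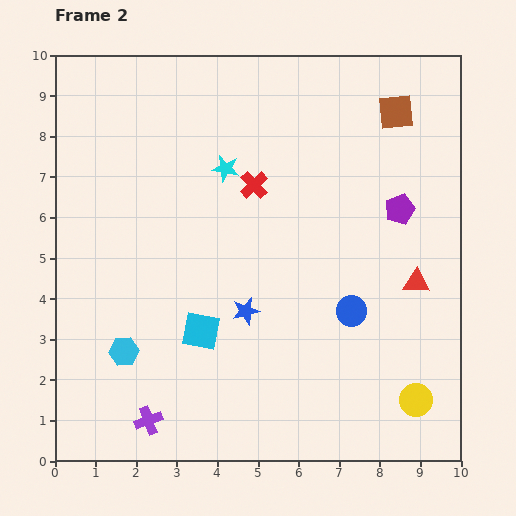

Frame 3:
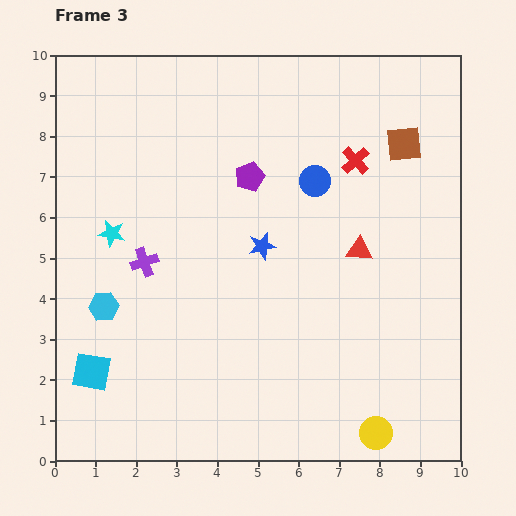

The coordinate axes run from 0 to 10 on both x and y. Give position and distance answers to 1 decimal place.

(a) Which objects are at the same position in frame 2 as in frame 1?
none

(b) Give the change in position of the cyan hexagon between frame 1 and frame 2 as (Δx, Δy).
(-0.5, 1.1)

The cyan hexagon was at (2.2, 1.6) in frame 1 and (1.7, 2.7) in frame 2.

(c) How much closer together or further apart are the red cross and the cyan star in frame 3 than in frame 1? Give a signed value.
+1.1

Distance in frame 1: 5.2. Distance in frame 3: 6.3.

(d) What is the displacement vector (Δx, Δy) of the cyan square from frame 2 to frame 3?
(-2.7, -1.0)

The cyan square was at (3.6, 3.2) in frame 2 and (0.9, 2.2) in frame 3.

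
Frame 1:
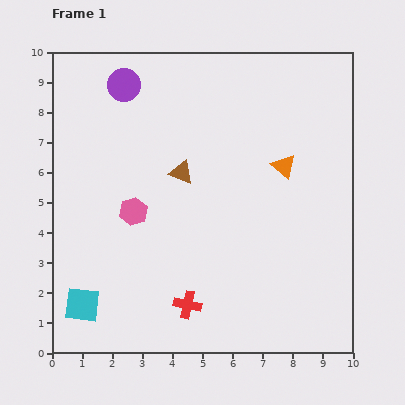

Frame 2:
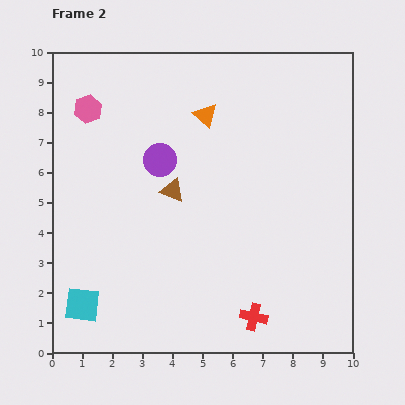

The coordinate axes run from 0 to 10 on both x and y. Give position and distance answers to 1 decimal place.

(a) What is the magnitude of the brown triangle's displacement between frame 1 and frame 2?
0.7

The brown triangle moved from (4.3, 6.0) to (4.0, 5.4), a distance of √(0.3² + 0.6²) ≈ 0.7.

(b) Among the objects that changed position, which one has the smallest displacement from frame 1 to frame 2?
the brown triangle

(moved 0.7)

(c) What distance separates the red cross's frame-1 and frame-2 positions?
2.2

The red cross moved from (4.5, 1.6) to (6.7, 1.2), a distance of √(2.2² + 0.4²) ≈ 2.2.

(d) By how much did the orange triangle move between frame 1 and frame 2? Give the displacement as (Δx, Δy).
(-2.6, 1.7)

The orange triangle was at (7.7, 6.2) in frame 1 and (5.1, 7.9) in frame 2.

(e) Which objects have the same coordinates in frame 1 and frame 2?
the cyan square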